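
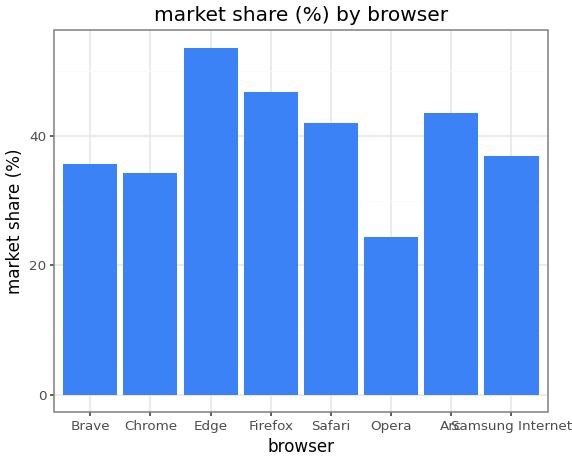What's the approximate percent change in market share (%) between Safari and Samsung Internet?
Safari ≈ 40, Samsung Internet ≈ 35; (35 − 40) / 40 ≈ -12.5%.

≈ -12.5%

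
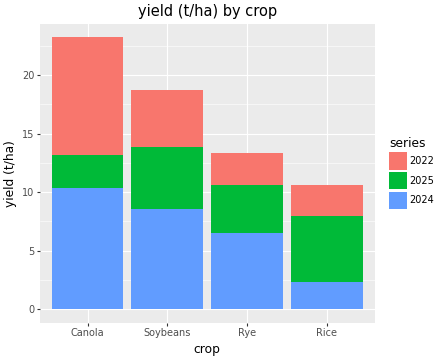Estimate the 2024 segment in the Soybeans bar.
2024 top ≈ 8, bottom ≈ 0; segment ≈ 8.

≈ 8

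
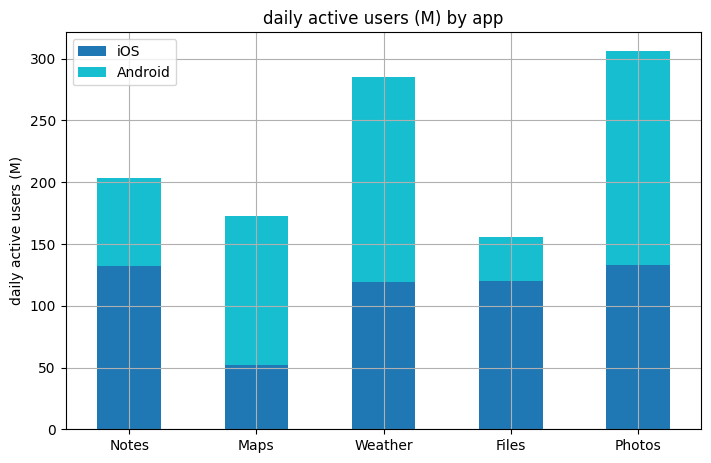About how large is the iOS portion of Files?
iOS top ≈ 100, bottom ≈ 0; segment ≈ 100.

≈ 100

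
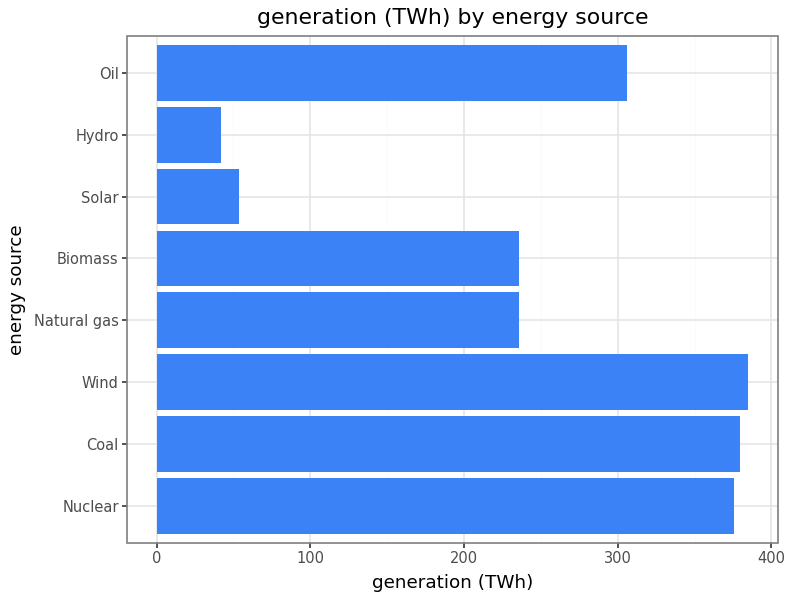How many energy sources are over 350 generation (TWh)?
3

Above 350: Nuclear, Coal, Wind.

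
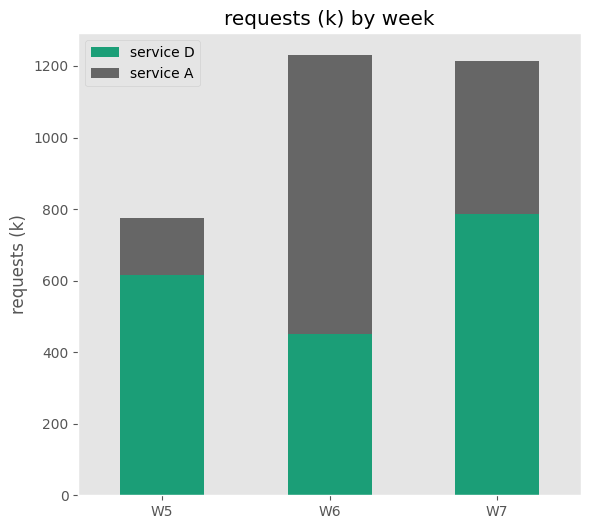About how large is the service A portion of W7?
≈ 400

service A top ≈ 1200, bottom ≈ 800; segment ≈ 400.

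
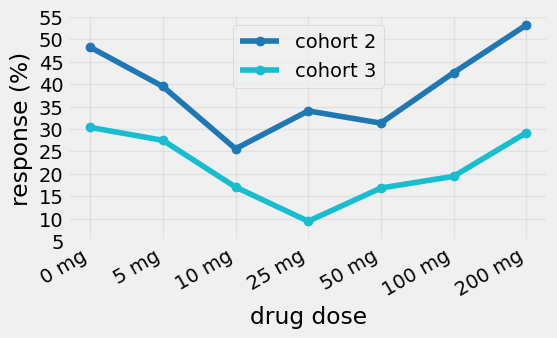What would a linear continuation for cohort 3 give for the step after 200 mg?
Last three: 15, 20, 30 → slope ≈ 7.5/step → next ≈ 37.5.

≈ 37.5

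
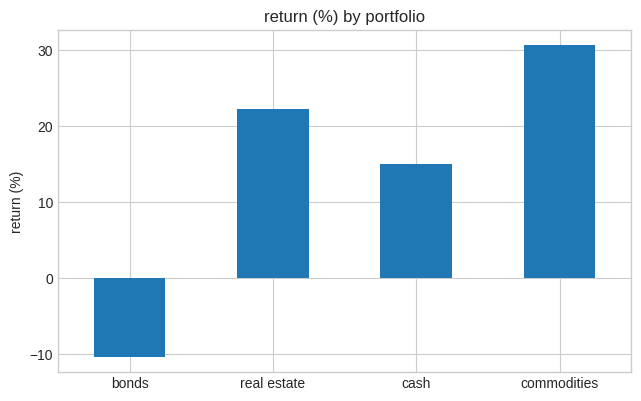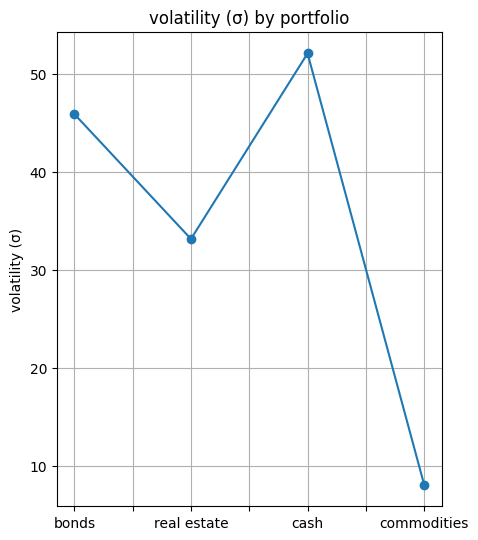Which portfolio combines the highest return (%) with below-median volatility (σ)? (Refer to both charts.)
commodities

Chart 2 median volatility (σ) ≈ 40; below-median portfolios: real estate, commodities. Among those, commodities has the highest return (%) (≈ 30).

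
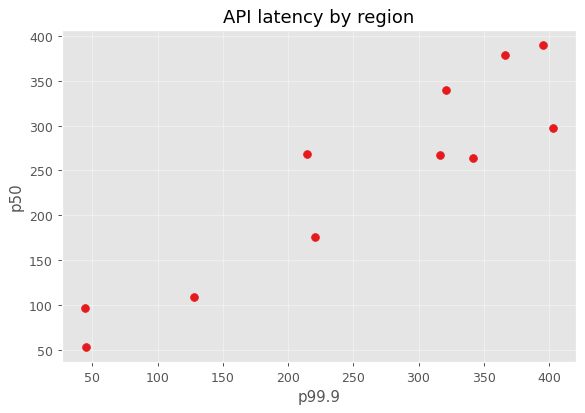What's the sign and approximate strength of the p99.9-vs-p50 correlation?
Points are positively correlated; strong (|r| ≈ 0.9).

positive, strong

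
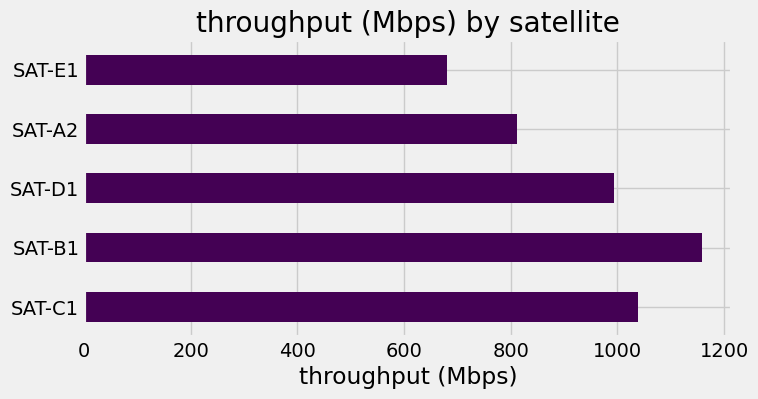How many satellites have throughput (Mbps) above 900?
3

Above 900: SAT-C1, SAT-B1, SAT-D1.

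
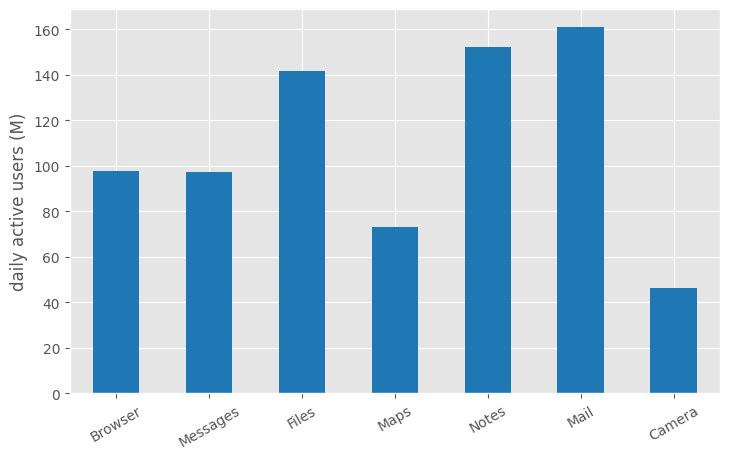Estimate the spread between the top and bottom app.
Max Mail ≈ 160, min Camera ≈ 40; range ≈ 120.

≈ 120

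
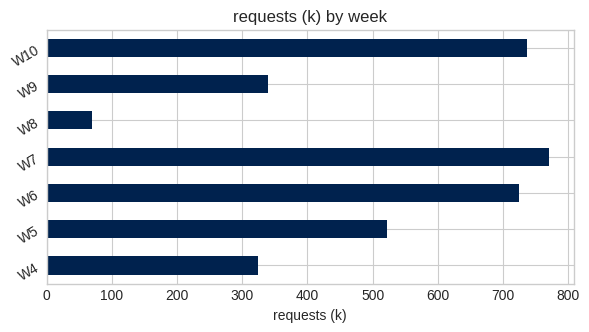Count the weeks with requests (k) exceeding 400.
4

Above 400: W5, W6, W7, W10.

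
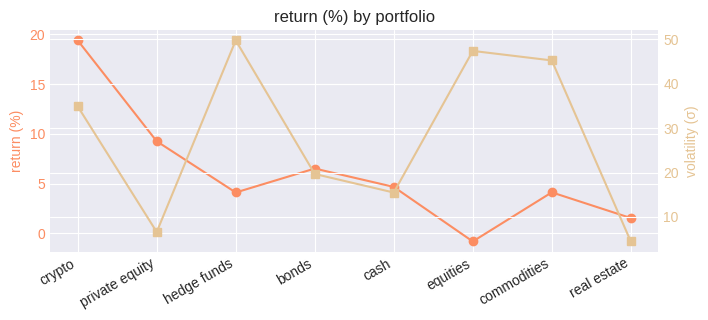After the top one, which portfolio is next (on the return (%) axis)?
private equity

Top 3 (on the return (%) axis): crypto ≈ 20, private equity ≈ 10, bonds ≈ 6.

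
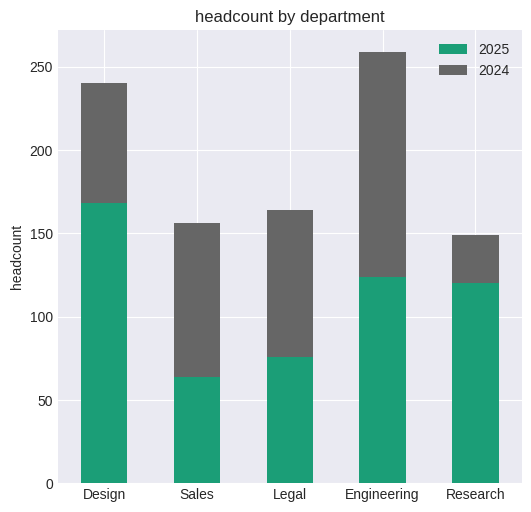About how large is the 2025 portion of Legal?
≈ 75

2025 top ≈ 75, bottom ≈ 0; segment ≈ 75.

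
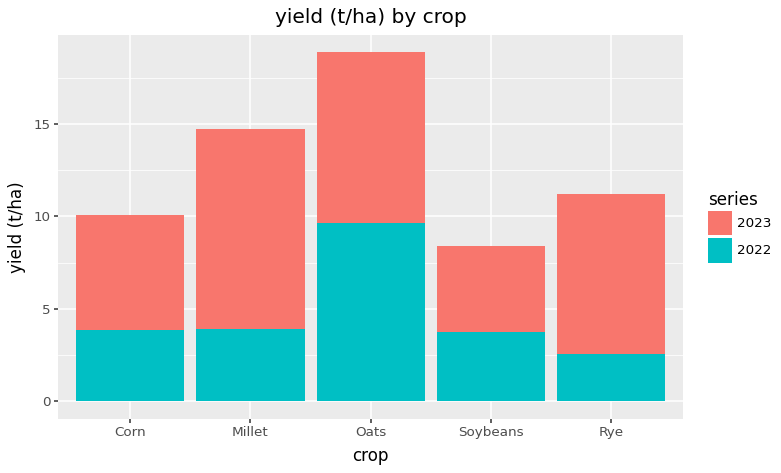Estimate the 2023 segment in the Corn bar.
2023 top ≈ 10, bottom ≈ 4; segment ≈ 6.

≈ 6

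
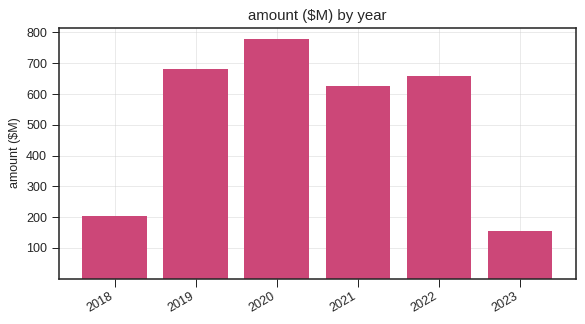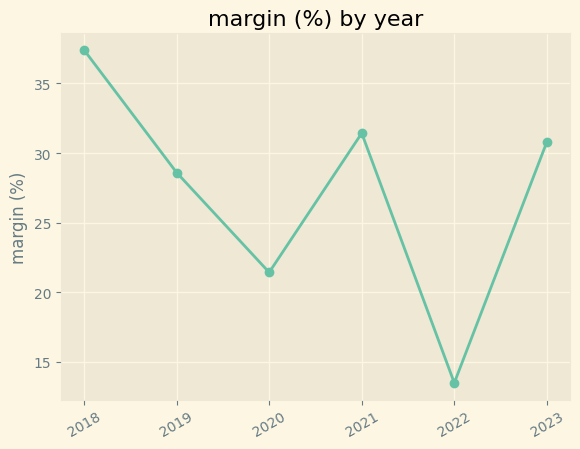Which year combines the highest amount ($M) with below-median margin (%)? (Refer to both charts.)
Chart 2 median margin (%) ≈ 30; below-median years: 2019, 2020, 2022. Among those, 2020 has the highest amount ($M) (≈ 800).

2020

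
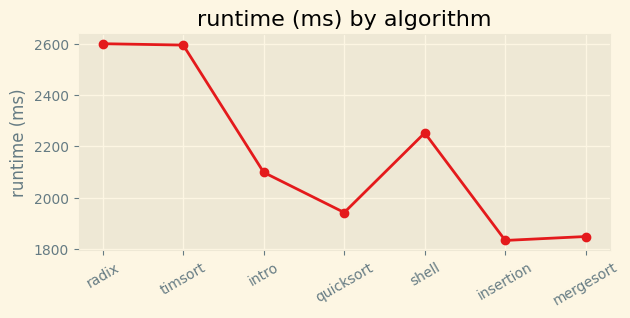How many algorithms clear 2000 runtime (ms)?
Above 2000: radix, timsort, intro, shell.

4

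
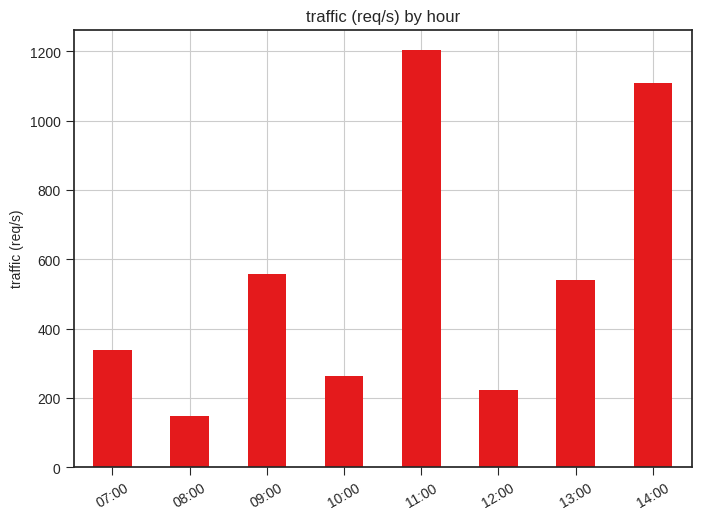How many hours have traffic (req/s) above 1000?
Above 1000: 11:00, 14:00.

2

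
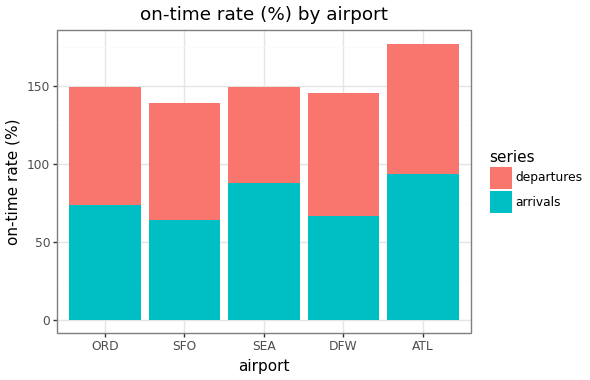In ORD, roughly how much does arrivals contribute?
≈ 80

arrivals top ≈ 80, bottom ≈ 0; segment ≈ 80.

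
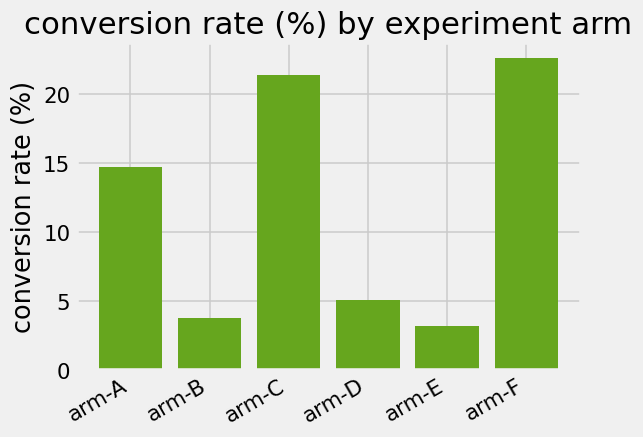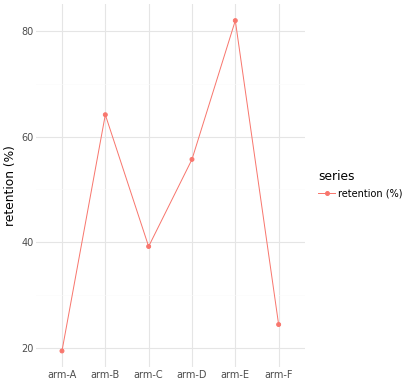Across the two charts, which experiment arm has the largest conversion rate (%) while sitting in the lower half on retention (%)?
Chart 2 median retention (%) ≈ 50; below-median experiment arms: arm-A, arm-C, arm-F. Among those, arm-F has the highest conversion rate (%) (≈ 25).

arm-F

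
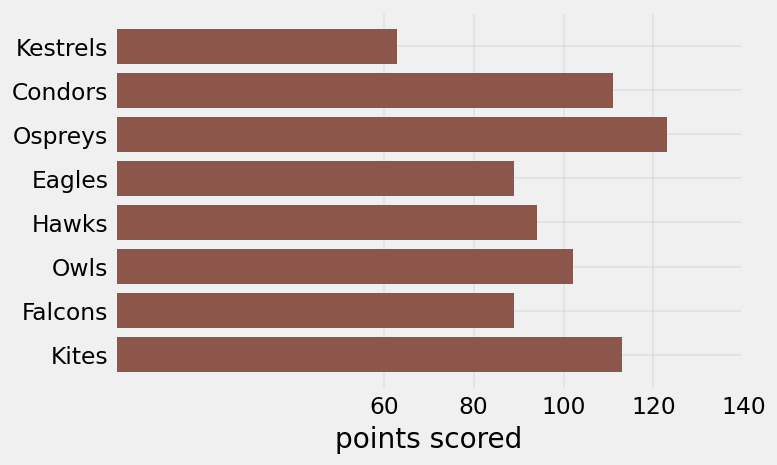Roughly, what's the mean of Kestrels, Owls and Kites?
≈ 93

(60 + 100 + 120) / 3 ≈ 93.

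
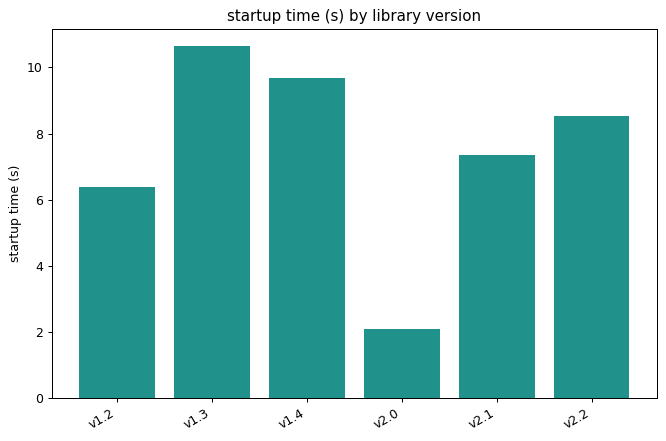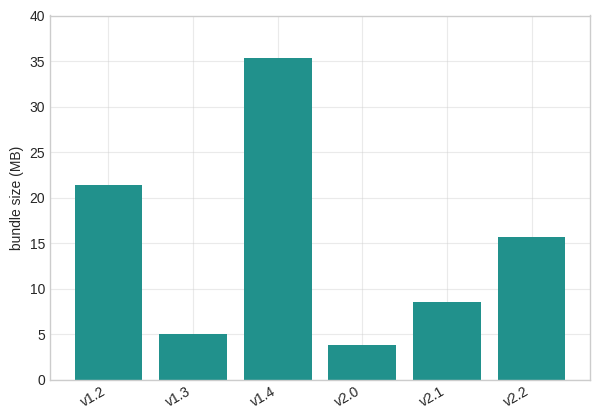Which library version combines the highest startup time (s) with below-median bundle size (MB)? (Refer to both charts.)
v1.3

Chart 2 median bundle size (MB) ≈ 10; below-median library versions: v1.3, v2.0, v2.1. Among those, v1.3 has the highest startup time (s) (≈ 11).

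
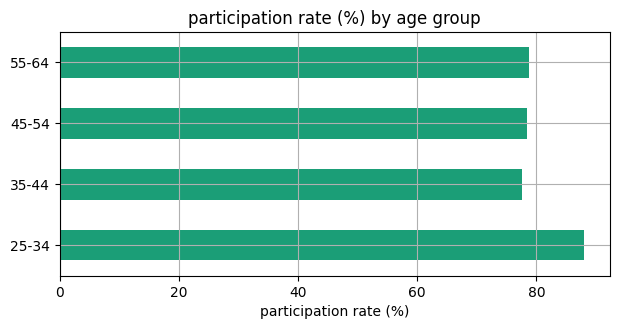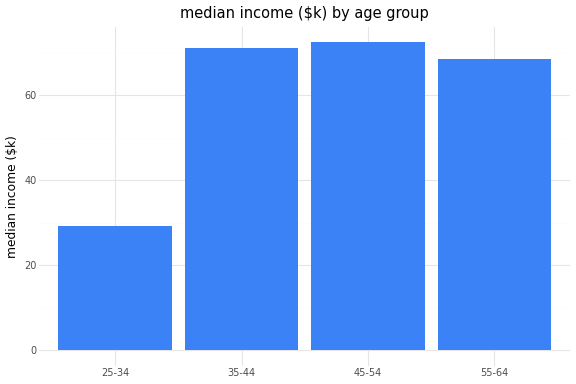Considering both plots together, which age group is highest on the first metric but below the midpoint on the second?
Chart 2 median median income ($k) ≈ 70; below-median age groups: 25-34, 55-64. Among those, 25-34 has the highest participation rate (%) (≈ 90).

25-34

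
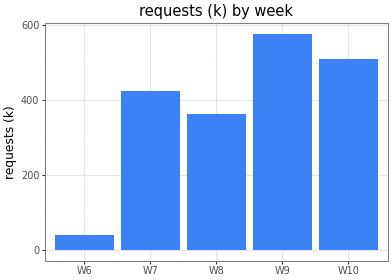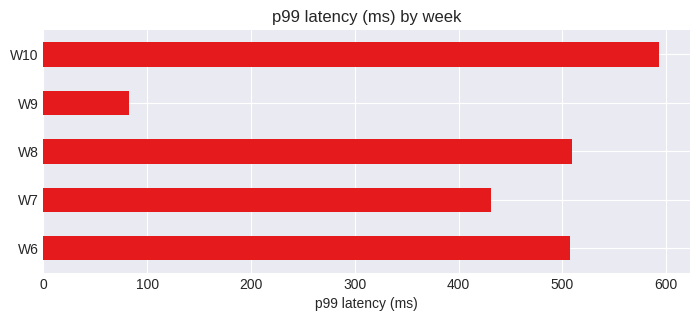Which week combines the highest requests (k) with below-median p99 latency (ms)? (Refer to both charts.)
W9

Chart 2 median p99 latency (ms) ≈ 500; below-median weeks: W7, W9. Among those, W9 has the highest requests (k) (≈ 600).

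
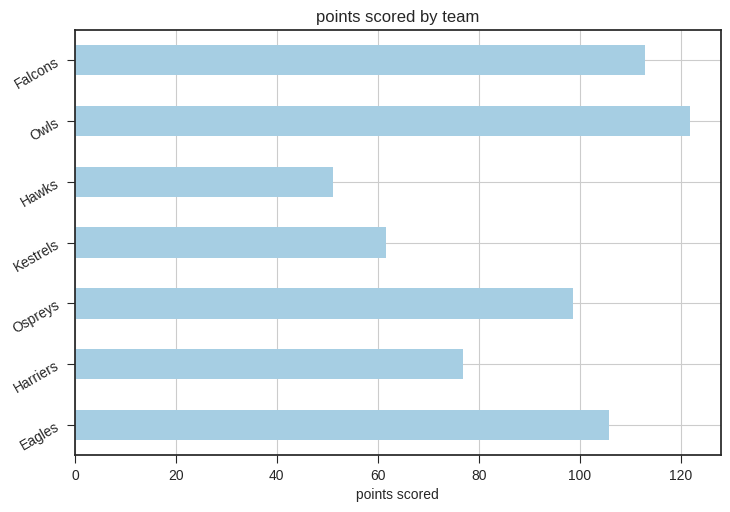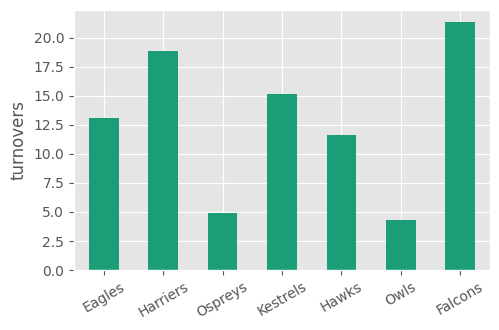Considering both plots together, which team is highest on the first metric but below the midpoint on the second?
Chart 2 median turnovers ≈ 14; below-median teams: Ospreys, Hawks, Owls. Among those, Owls has the highest points scored (≈ 120).

Owls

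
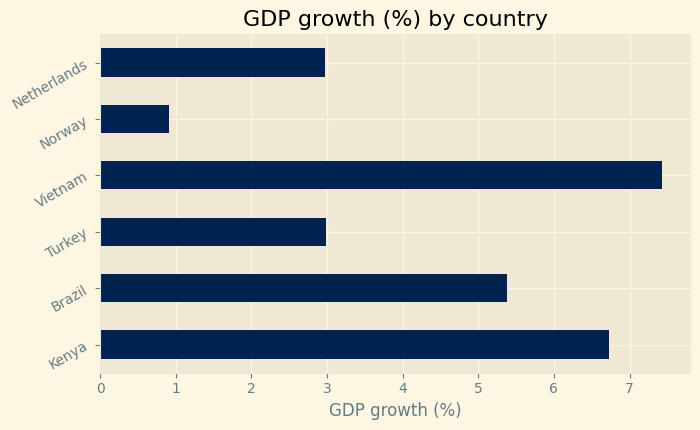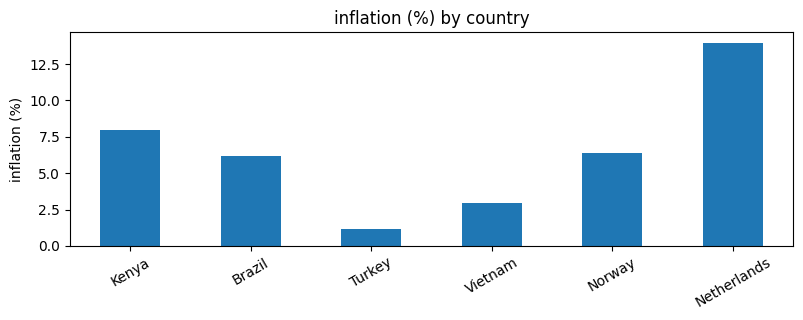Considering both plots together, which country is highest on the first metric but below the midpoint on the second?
Vietnam

Chart 2 median inflation (%) ≈ 6; below-median countries: Brazil, Turkey, Vietnam. Among those, Vietnam has the highest GDP growth (%) (≈ 7).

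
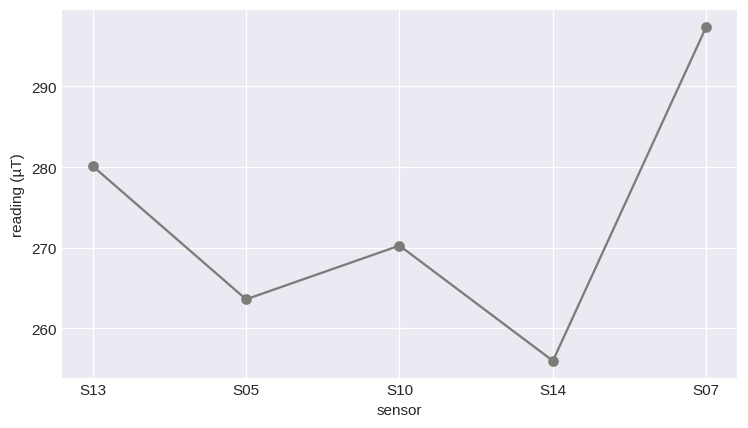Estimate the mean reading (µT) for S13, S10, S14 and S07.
≈ 275

(280 + 270 + 255 + 295) / 4 ≈ 275.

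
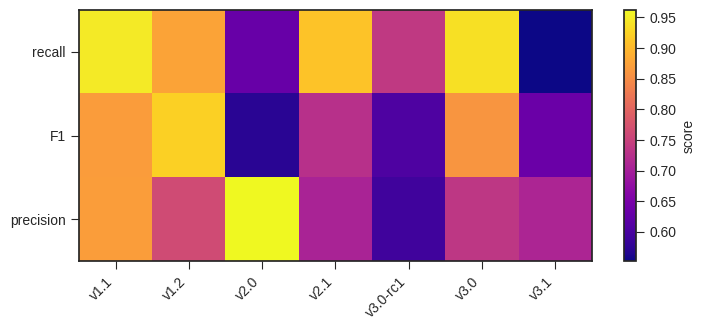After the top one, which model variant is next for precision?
Top 3 for precision: v2.0 ≈ 0.95, v1.1 ≈ 0.85, v1.2 ≈ 0.75.

v1.1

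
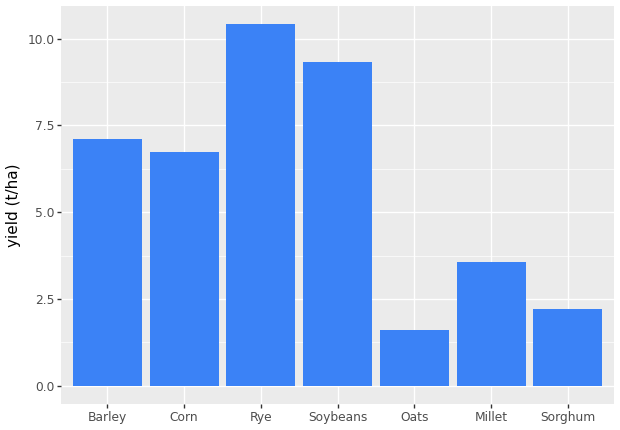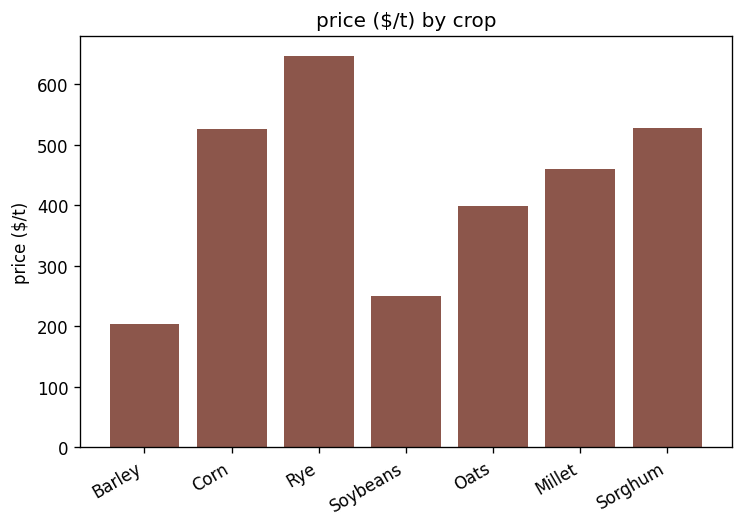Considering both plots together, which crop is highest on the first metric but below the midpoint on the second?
Chart 2 median price ($/t) ≈ 500; below-median crops: Barley, Soybeans, Oats. Among those, Soybeans has the highest yield (t/ha) (≈ 9).

Soybeans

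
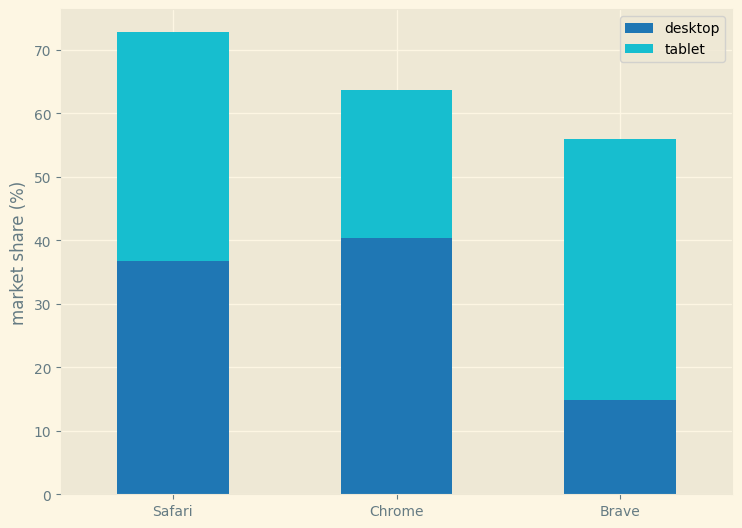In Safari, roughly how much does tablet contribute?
tablet top ≈ 70, bottom ≈ 40; segment ≈ 30.

≈ 30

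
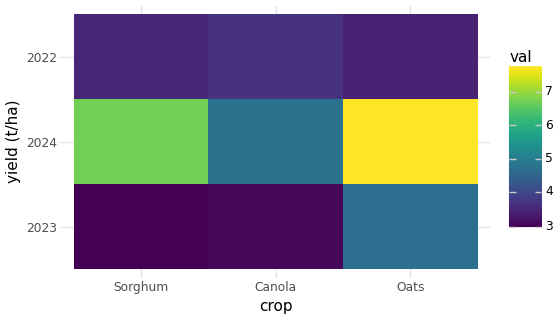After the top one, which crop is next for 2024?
Top 3 for 2024: Oats ≈ 7.5, Sorghum ≈ 6.5, Canola ≈ 5.0.

Sorghum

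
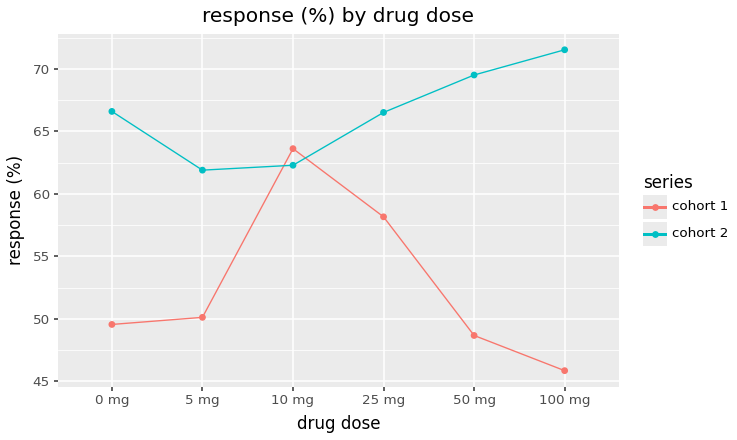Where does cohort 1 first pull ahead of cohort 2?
10 mg

5 mg: cohort 1 ≈ 50 vs cohort 2 ≈ 60 (not yet); 10 mg: cohort 1 ≈ 65 vs cohort 2 ≈ 60 (first crossover).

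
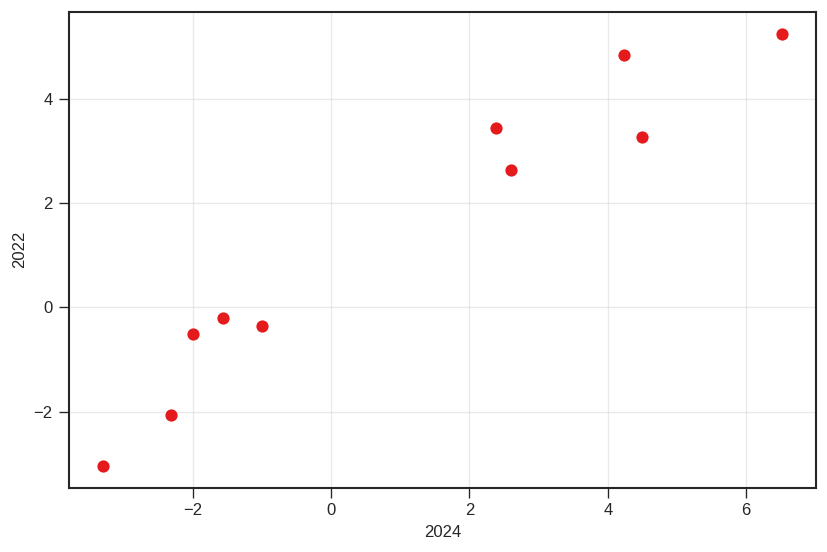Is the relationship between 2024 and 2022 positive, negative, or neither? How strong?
positive, strong

Points are positively correlated; strong (|r| ≈ 1.0).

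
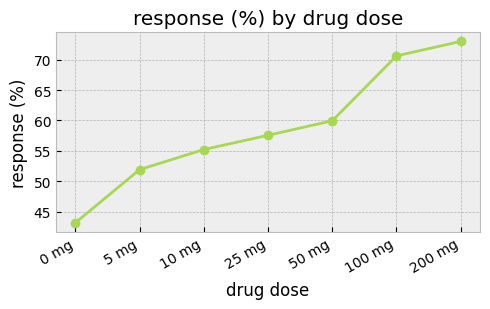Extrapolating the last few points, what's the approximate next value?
≈ 82.5

Last three: 60, 70, 75 → slope ≈ 7.5/step → next ≈ 82.5.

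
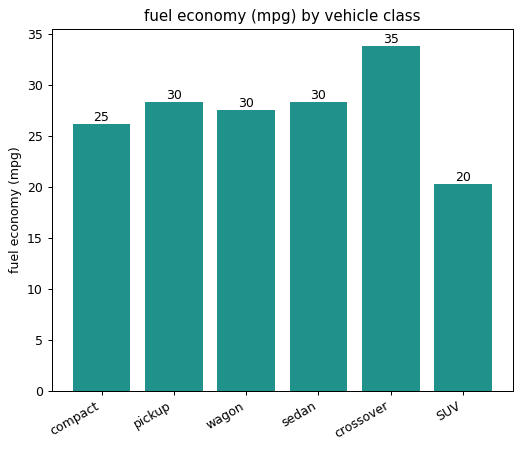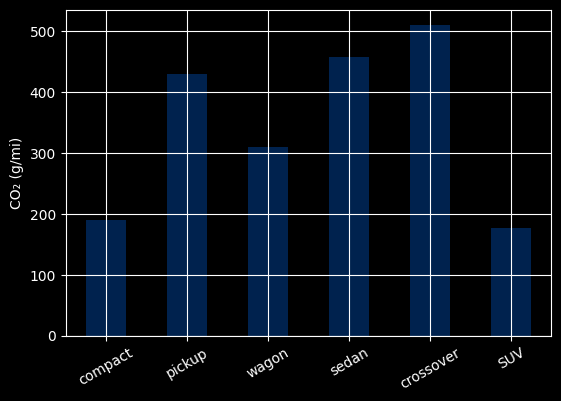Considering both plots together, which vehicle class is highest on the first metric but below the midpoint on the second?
wagon

Chart 2 median CO₂ (g/mi) ≈ 350; below-median vehicle classes: compact, wagon, SUV. Among those, wagon has the highest fuel economy (mpg) (≈ 30).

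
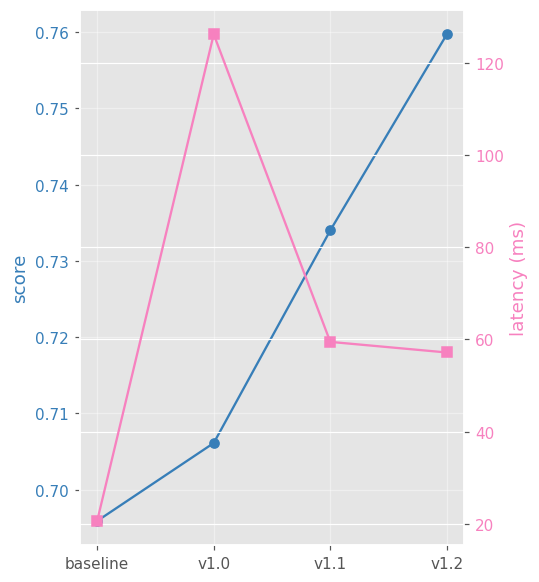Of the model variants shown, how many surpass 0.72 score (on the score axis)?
2

Above 0.72: v1.1, v1.2.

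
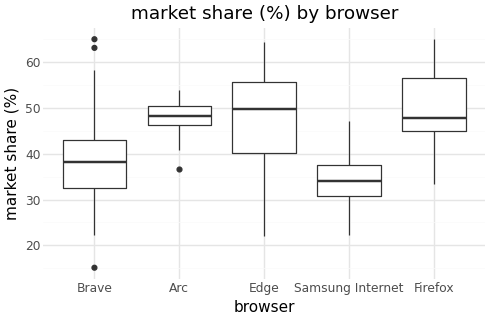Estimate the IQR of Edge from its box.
≈ 16

Q3 ≈ 56, Q1 ≈ 40; IQR ≈ 16.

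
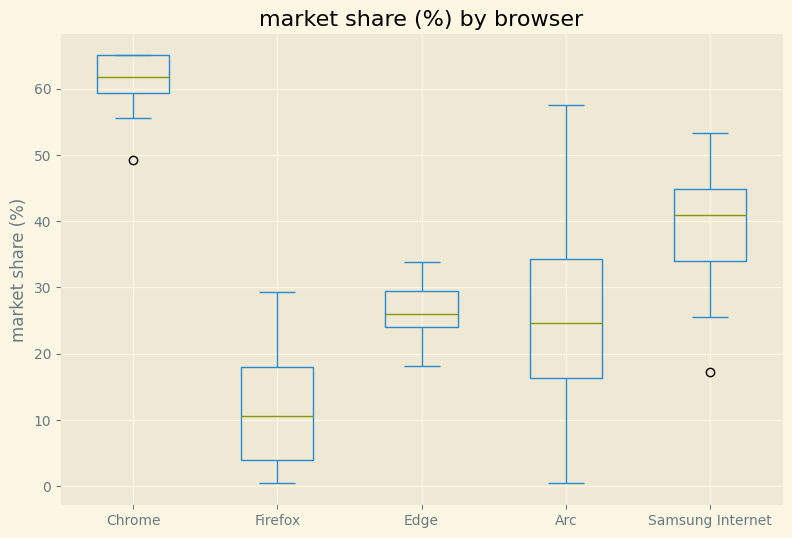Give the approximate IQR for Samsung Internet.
≈ 10

Q3 ≈ 45, Q1 ≈ 35; IQR ≈ 10.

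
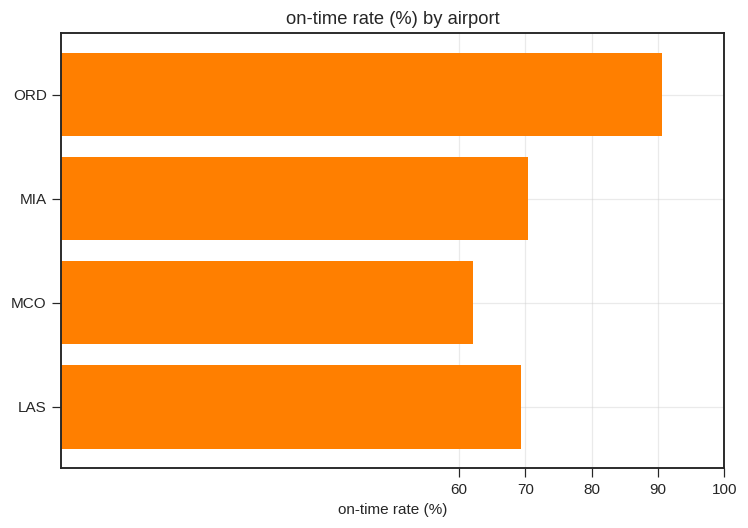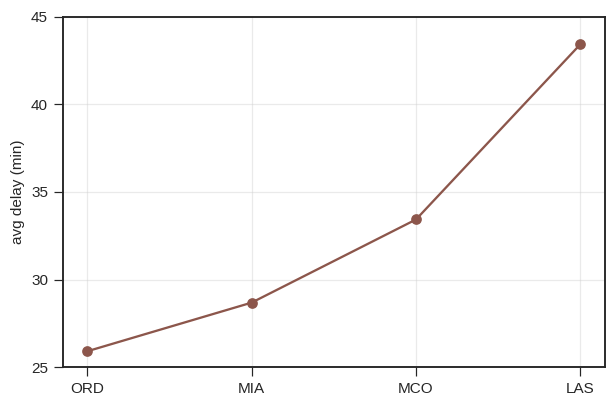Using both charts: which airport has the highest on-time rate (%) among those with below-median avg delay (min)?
Chart 2 median avg delay (min) ≈ 30; below-median airports: ORD, MIA. Among those, ORD has the highest on-time rate (%) (≈ 90).

ORD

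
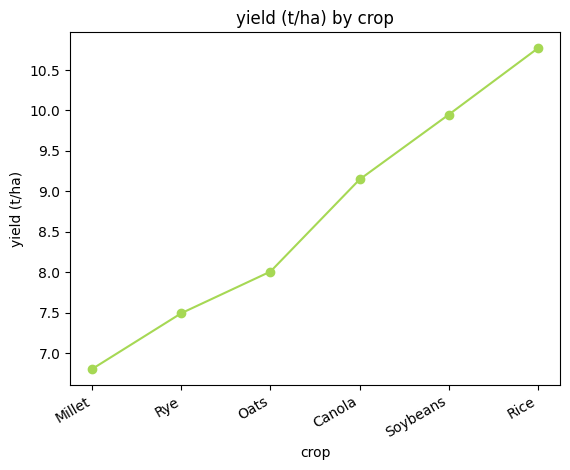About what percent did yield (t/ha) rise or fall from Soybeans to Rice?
Soybeans ≈ 10.0, Rice ≈ 11.0; (11.0 − 10.0) / 10.0 ≈ +10%.

≈ +10%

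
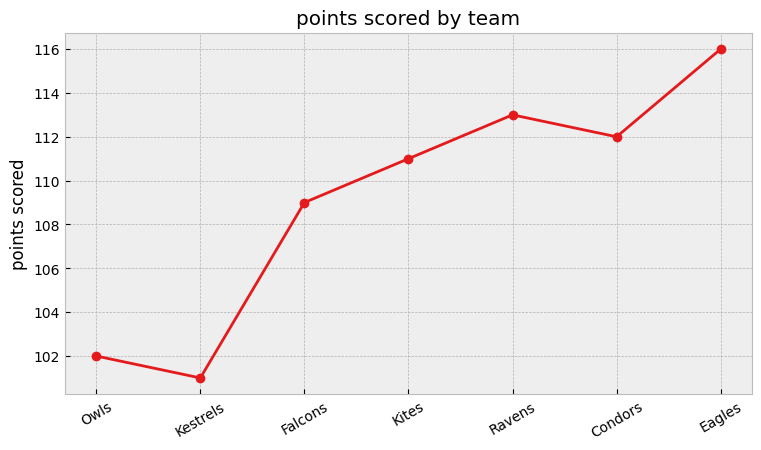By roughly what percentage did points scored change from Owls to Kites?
≈ +9.8%

Owls ≈ 102, Kites ≈ 112; (112 − 102) / 102 ≈ +9.8%.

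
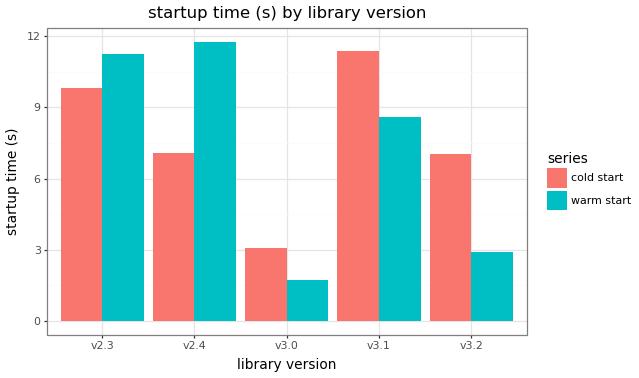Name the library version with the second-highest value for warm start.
v2.3

Top 3 for warm start: v2.4 ≈ 12, v2.3 ≈ 11, v3.1 ≈ 9.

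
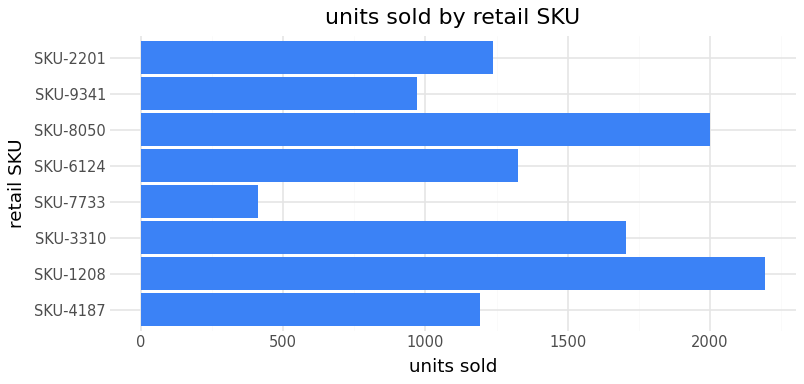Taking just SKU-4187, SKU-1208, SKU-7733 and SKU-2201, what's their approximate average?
(1200 + 2200 + 400 + 1200) / 4 ≈ 1250.

≈ 1250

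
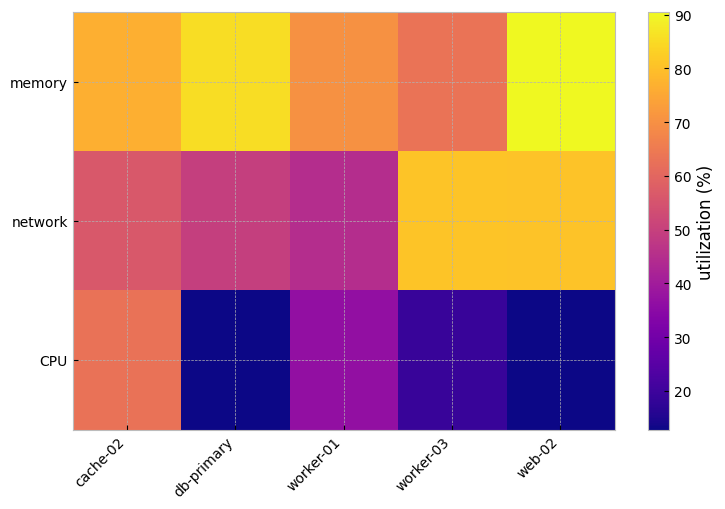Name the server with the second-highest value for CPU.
worker-01

Top 3 for CPU: cache-02 ≈ 60, worker-01 ≈ 40, worker-03 ≈ 20.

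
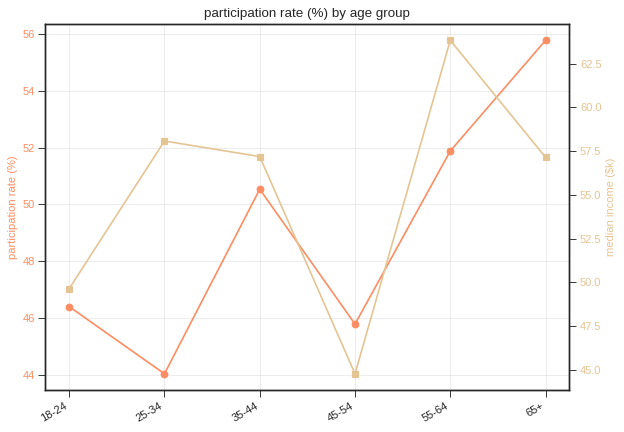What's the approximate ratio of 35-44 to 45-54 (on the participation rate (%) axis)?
35-44 ≈ 51, 45-54 ≈ 46; 51/46 ≈ 1.11.

≈ 1.11×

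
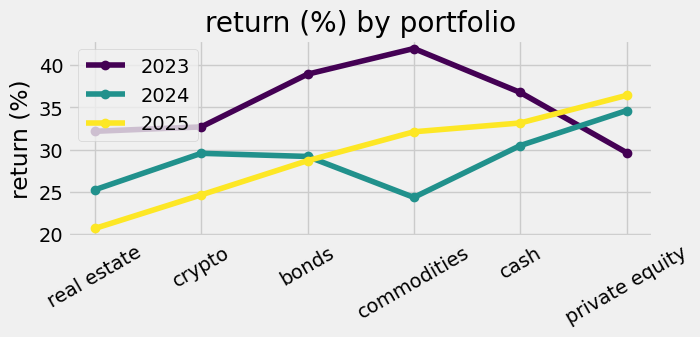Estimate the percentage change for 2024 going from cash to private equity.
cash ≈ 30, private equity ≈ 34; (34 − 30) / 30 ≈ +13.3%.

≈ +13.3%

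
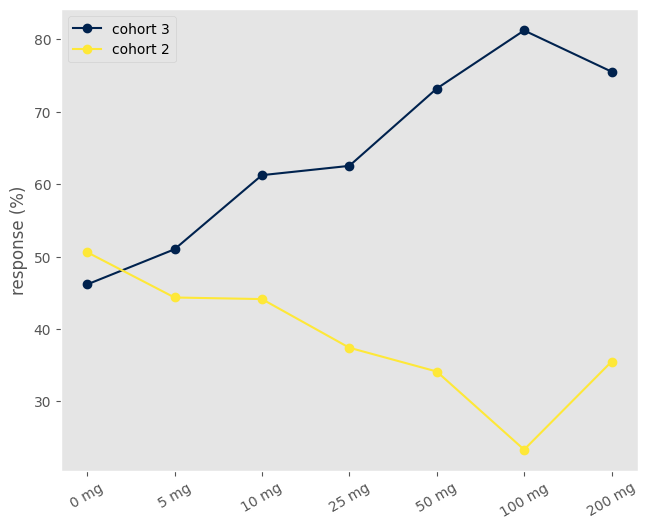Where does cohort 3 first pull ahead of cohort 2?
5 mg

0 mg: cohort 3 ≈ 45 vs cohort 2 ≈ 50 (not yet); 5 mg: cohort 3 ≈ 50 vs cohort 2 ≈ 45 (first crossover).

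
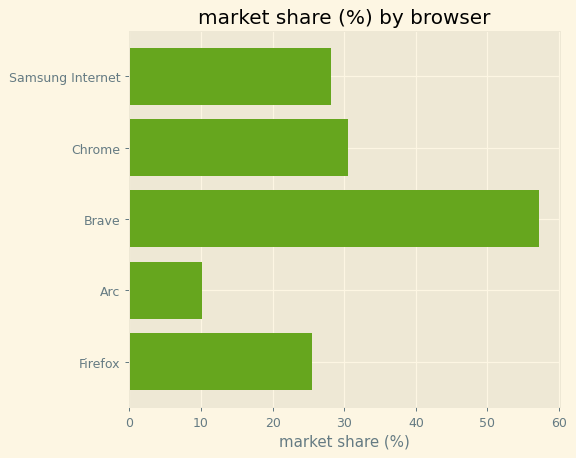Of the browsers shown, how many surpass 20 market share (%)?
Above 20: Samsung Internet, Chrome, Brave, Firefox.

4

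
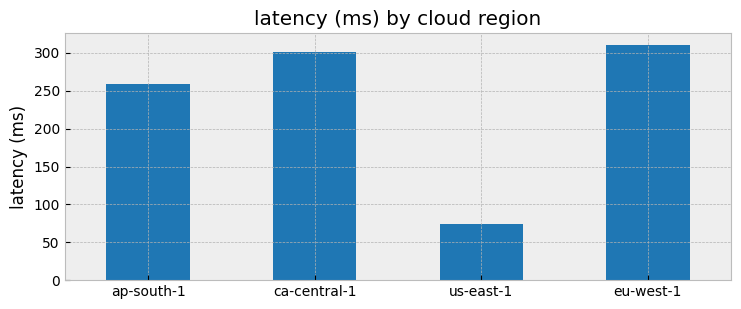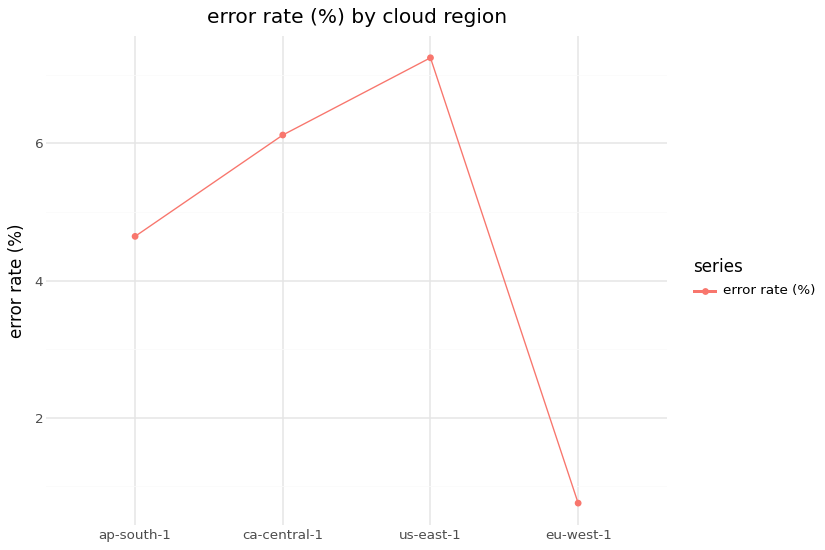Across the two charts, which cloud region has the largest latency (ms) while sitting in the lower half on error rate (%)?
eu-west-1

Chart 2 median error rate (%) ≈ 5; below-median cloud regions: ap-south-1, eu-west-1. Among those, eu-west-1 has the highest latency (ms) (≈ 300).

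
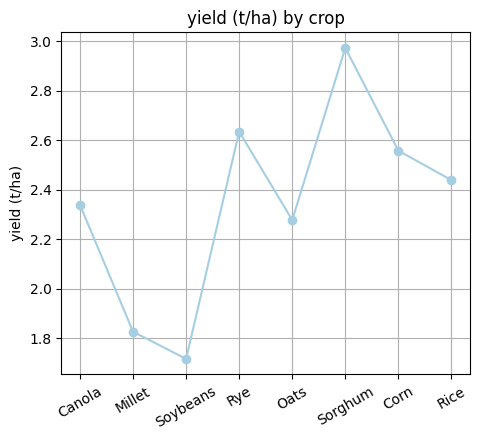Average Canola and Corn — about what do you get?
≈ 2.5

(2.4 + 2.6) / 2 ≈ 2.5.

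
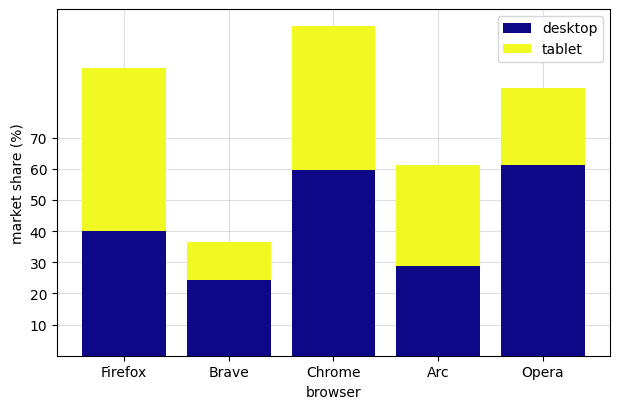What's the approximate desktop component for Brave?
≈ 20

desktop top ≈ 20, bottom ≈ 0; segment ≈ 20.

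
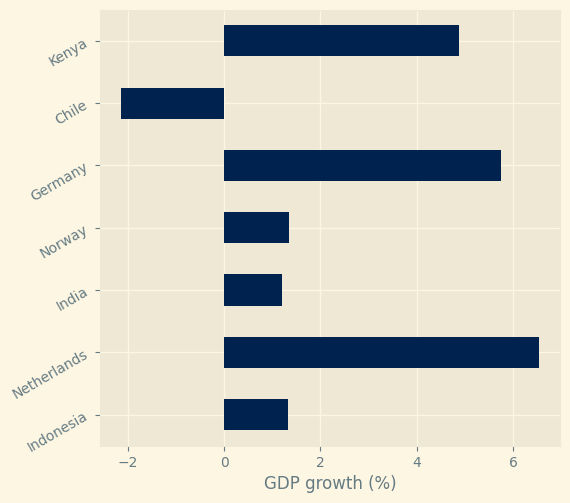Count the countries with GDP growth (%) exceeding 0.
6

Above 0: Indonesia, Netherlands, India, Norway, Germany, Kenya.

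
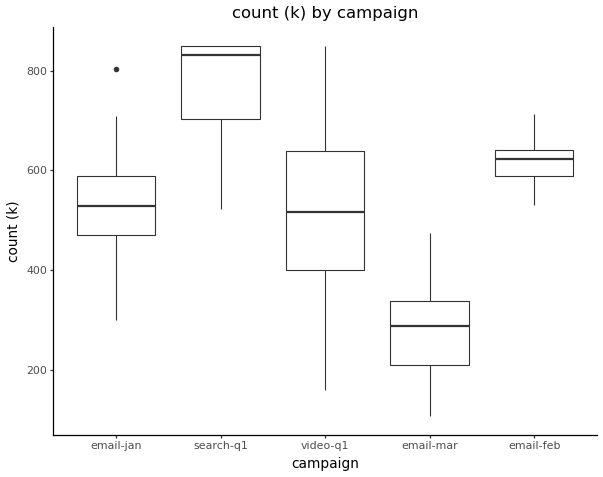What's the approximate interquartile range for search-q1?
≈ 150

Q3 ≈ 850, Q1 ≈ 700; IQR ≈ 150.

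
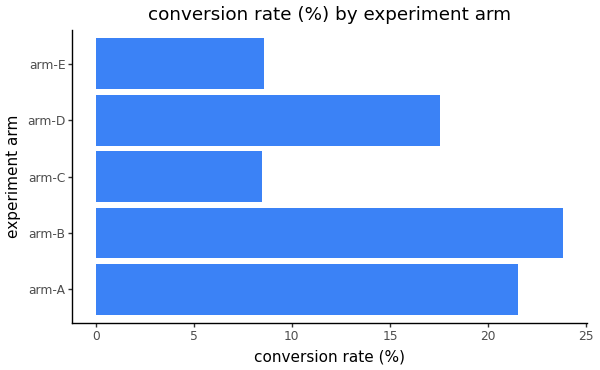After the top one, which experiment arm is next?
arm-A

Top 3: arm-B ≈ 24, arm-A ≈ 22, arm-D ≈ 18.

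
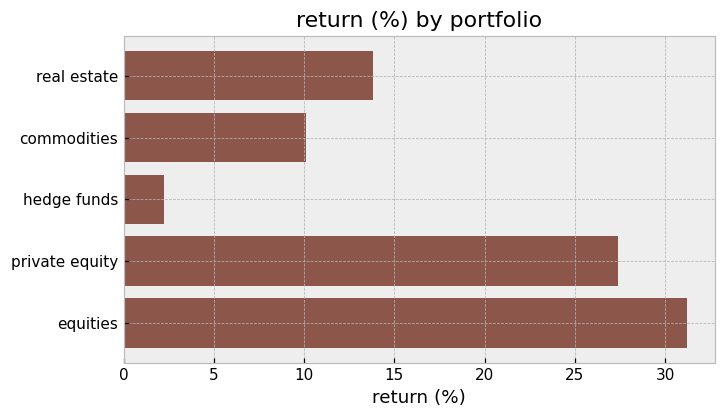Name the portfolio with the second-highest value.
Top 3: equities ≈ 30, private equity ≈ 25, real estate ≈ 15.

private equity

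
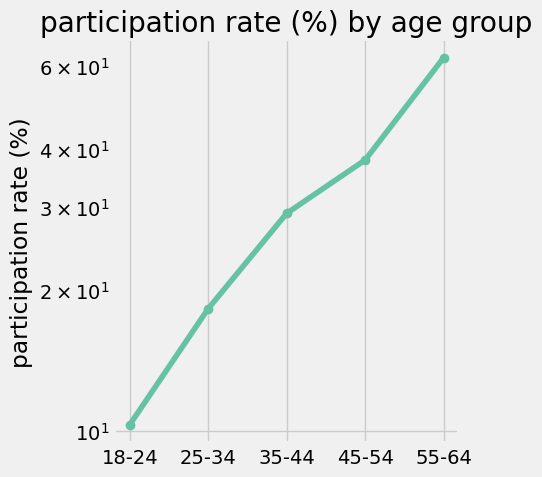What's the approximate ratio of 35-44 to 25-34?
≈ 1.5×

35-44 ≈ 30, 25-34 ≈ 20; 30/20 ≈ 1.5.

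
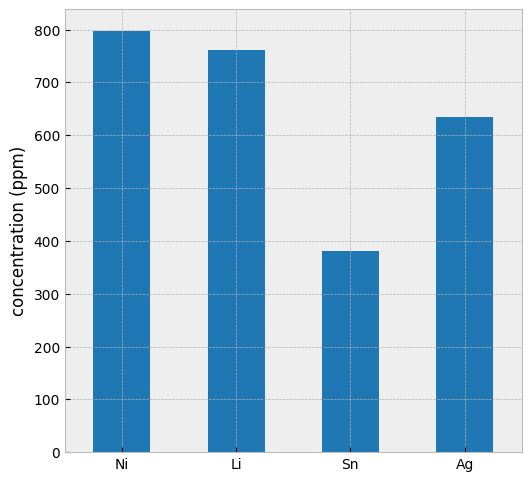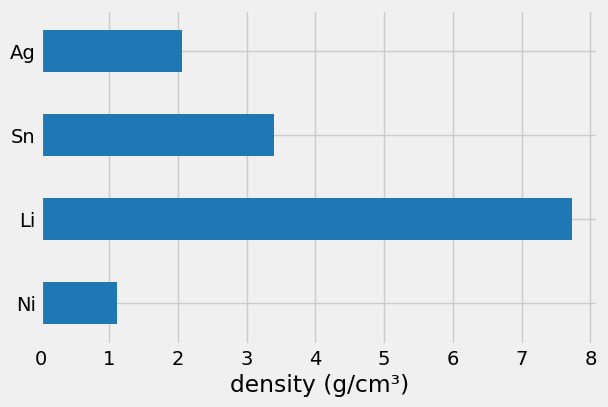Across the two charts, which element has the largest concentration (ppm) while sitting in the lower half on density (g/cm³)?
Ni

Chart 2 median density (g/cm³) ≈ 3; below-median elements: Ni, Ag. Among those, Ni has the highest concentration (ppm) (≈ 800).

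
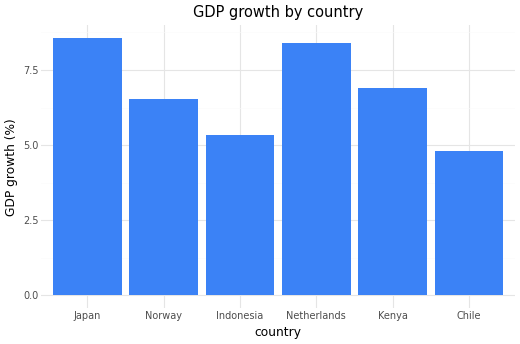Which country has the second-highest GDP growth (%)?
Top 3: Japan ≈ 9, Netherlands ≈ 8, Kenya ≈ 7.

Netherlands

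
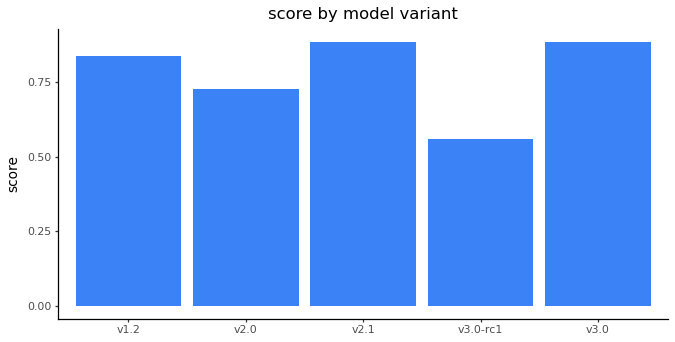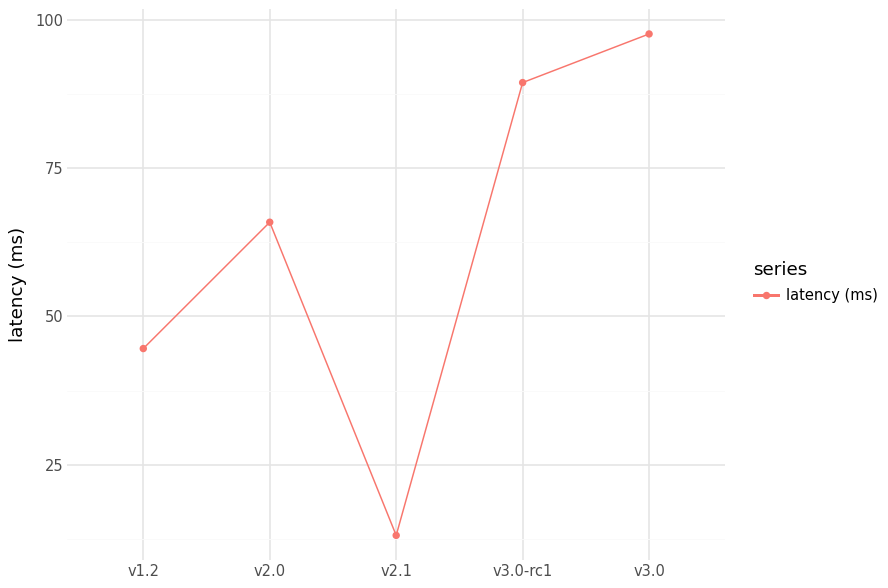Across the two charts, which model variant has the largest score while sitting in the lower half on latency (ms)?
Chart 2 median latency (ms) ≈ 70; below-median model variants: v1.2, v2.1. Among those, v2.1 has the highest score (≈ 0.9).

v2.1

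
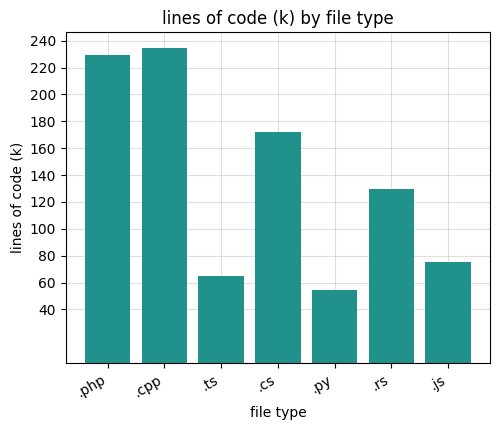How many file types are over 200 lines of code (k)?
Above 200: .php, .cpp.

2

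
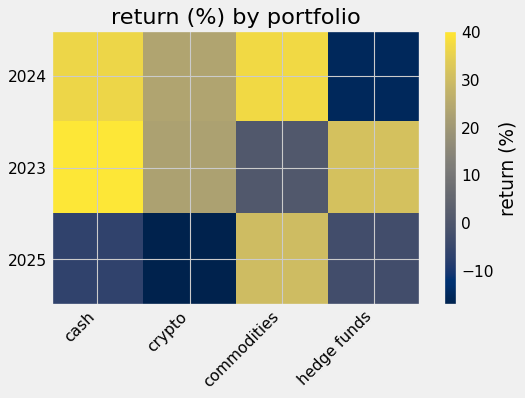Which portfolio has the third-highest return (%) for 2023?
Top 4 for 2023: cash ≈ 40, hedge funds ≈ 30, crypto ≈ 25, commodities ≈ 0.

crypto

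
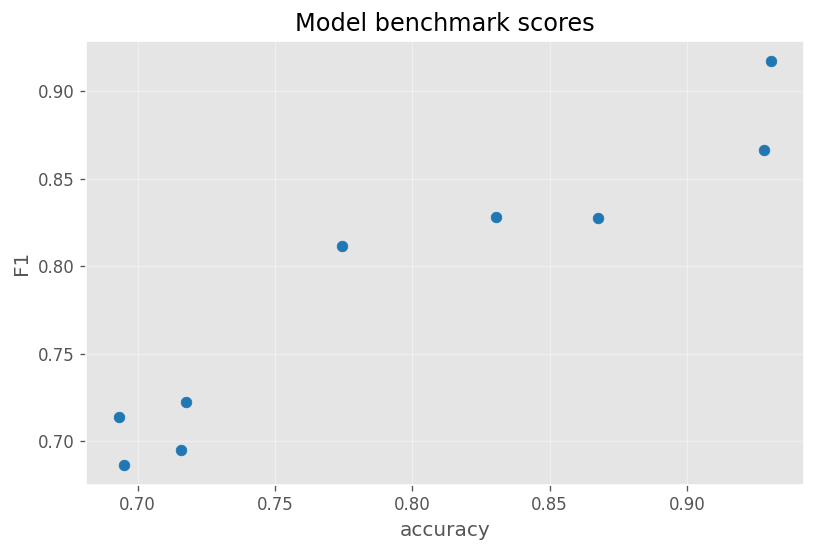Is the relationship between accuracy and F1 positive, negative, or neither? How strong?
positive, strong

Points are positively correlated; strong (|r| ≈ 1.0).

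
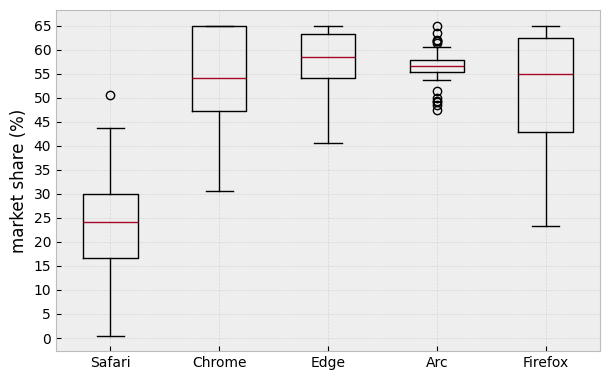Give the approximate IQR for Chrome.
≈ 20

Q3 ≈ 65, Q1 ≈ 45; IQR ≈ 20.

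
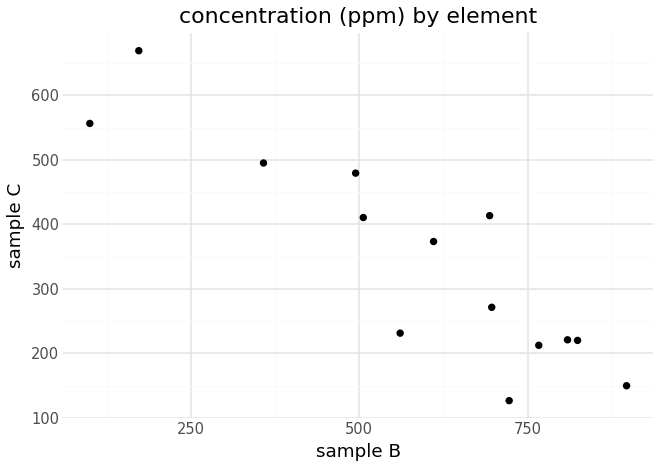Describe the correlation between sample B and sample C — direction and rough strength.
negative, strong

Points are negatively correlated; strong (|r| ≈ 0.9).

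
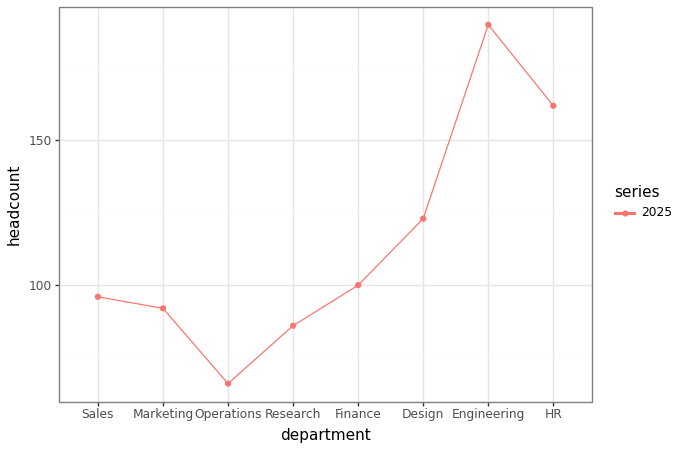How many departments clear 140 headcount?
Above 140: Engineering, HR.

2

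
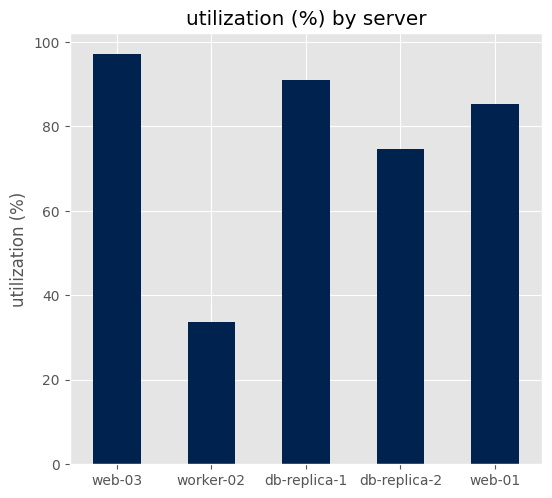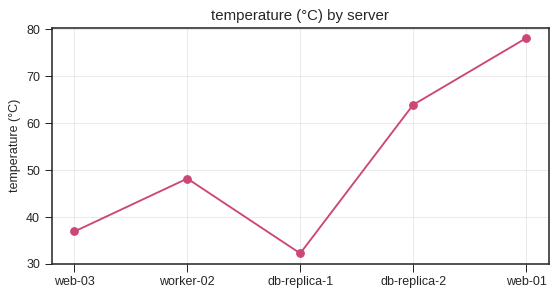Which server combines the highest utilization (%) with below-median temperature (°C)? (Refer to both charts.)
Chart 2 median temperature (°C) ≈ 50; below-median servers: web-03, db-replica-1. Among those, web-03 has the highest utilization (%) (≈ 100).

web-03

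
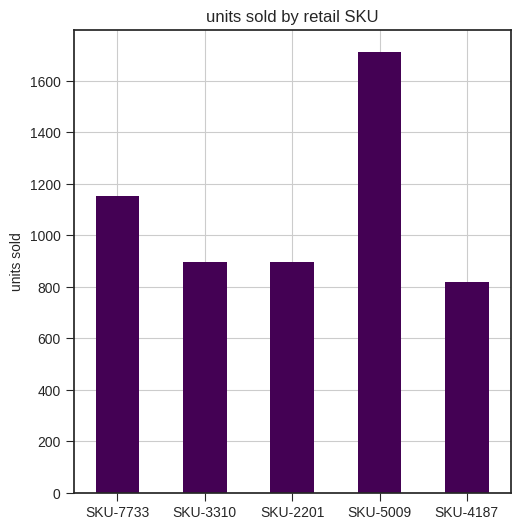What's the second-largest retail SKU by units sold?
Top 3: SKU-5009 ≈ 1800, SKU-7733 ≈ 1200, SKU-3310 ≈ 800.

SKU-7733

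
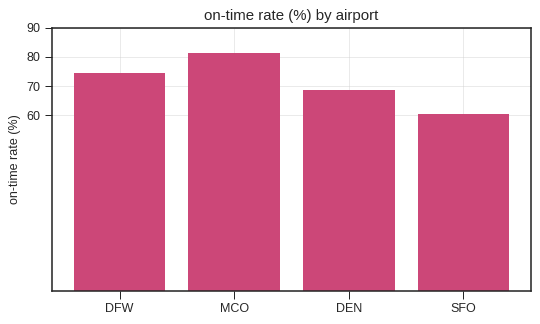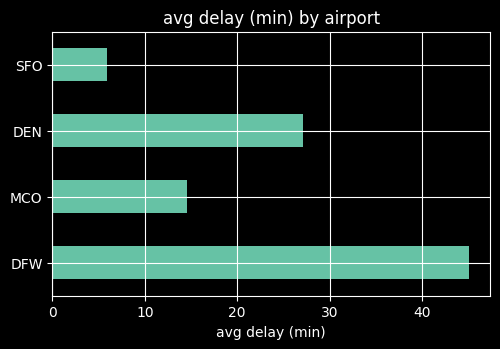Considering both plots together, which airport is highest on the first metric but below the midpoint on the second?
Chart 2 median avg delay (min) ≈ 20; below-median airports: MCO, SFO. Among those, MCO has the highest on-time rate (%) (≈ 80).

MCO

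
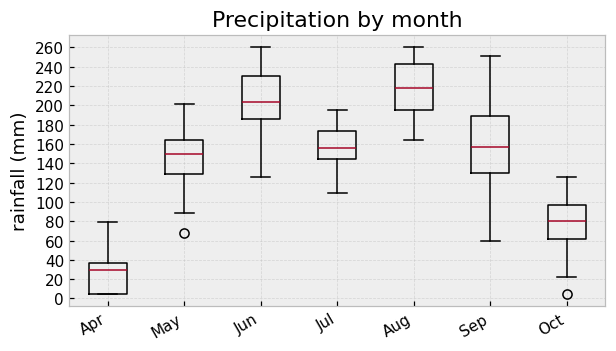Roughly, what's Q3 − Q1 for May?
Q3 ≈ 160, Q1 ≈ 120; IQR ≈ 40.

≈ 40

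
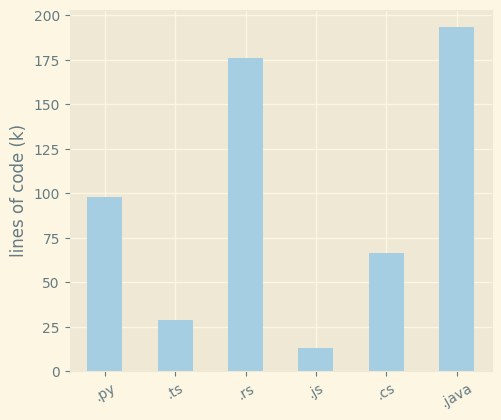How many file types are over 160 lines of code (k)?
2

Above 160: .rs, .java.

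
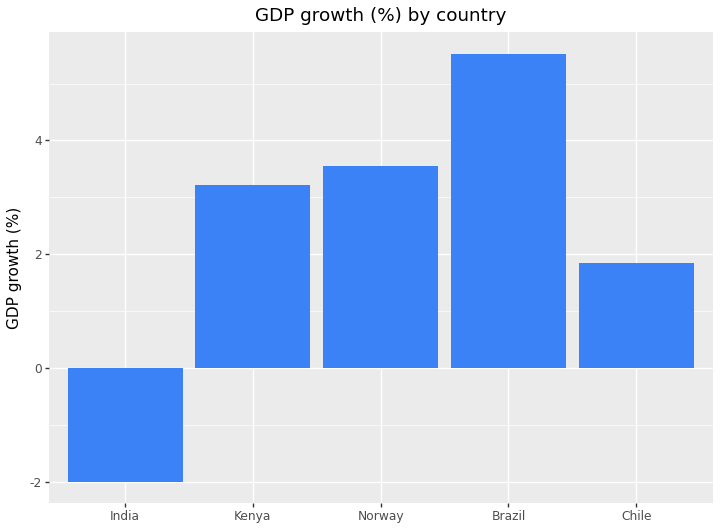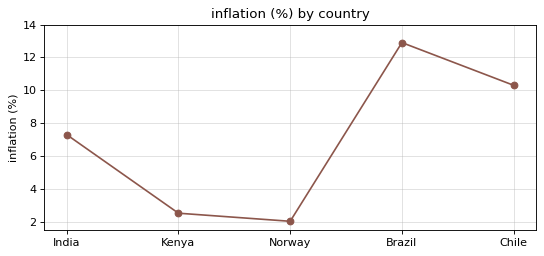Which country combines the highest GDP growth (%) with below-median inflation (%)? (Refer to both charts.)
Chart 2 median inflation (%) ≈ 8; below-median countries: Kenya, Norway. Among those, Norway has the highest GDP growth (%) (≈ 4).

Norway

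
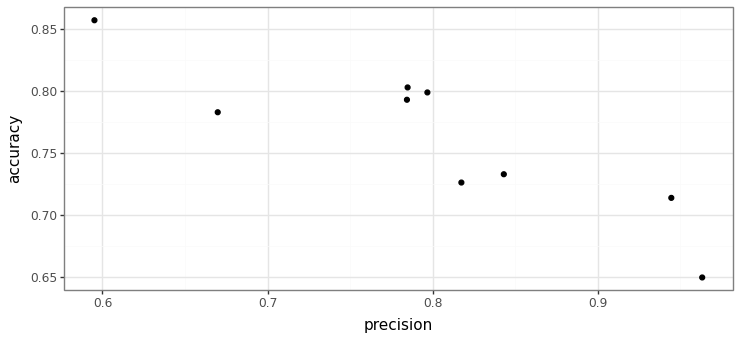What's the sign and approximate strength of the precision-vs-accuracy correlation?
Points are negatively correlated; strong (|r| ≈ 0.9).

negative, strong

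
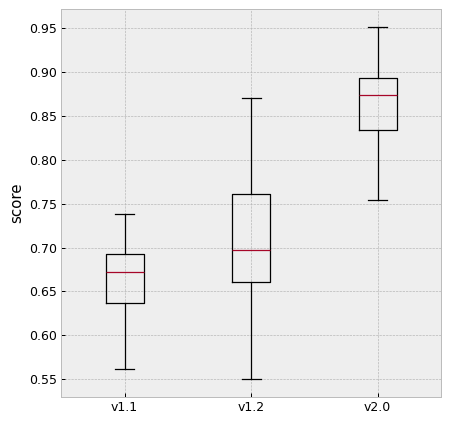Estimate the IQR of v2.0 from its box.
Q3 ≈ 0.90, Q1 ≈ 0.84; IQR ≈ 0.06.

≈ 0.06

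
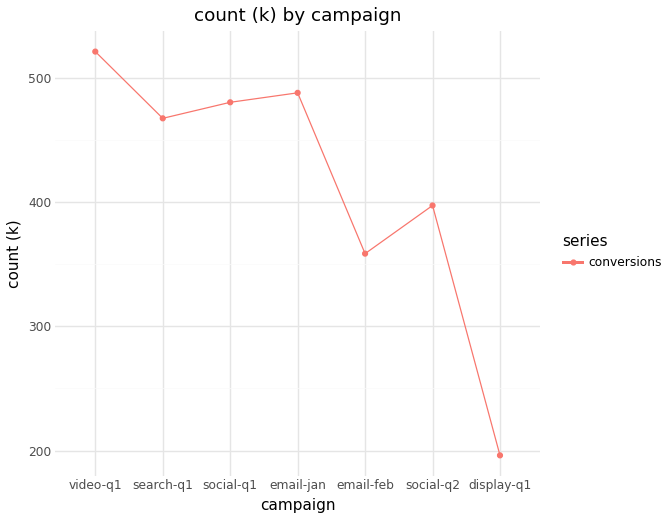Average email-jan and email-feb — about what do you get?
≈ 425

(500 + 350) / 2 ≈ 425.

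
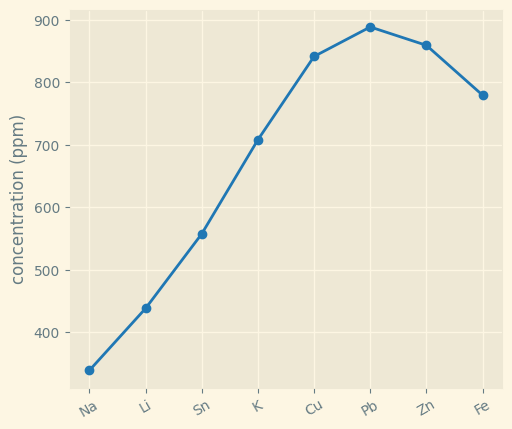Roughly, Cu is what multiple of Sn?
Cu ≈ 850, Sn ≈ 550; 850/550 ≈ 1.55.

≈ 1.55×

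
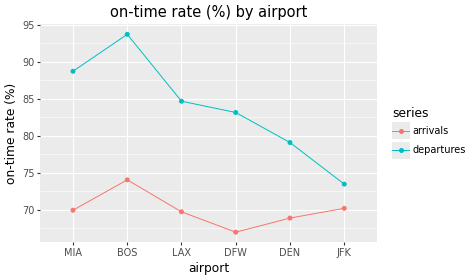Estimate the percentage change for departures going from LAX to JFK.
LAX ≈ 85, JFK ≈ 75; (75 − 85) / 85 ≈ -11.8%.

≈ -11.8%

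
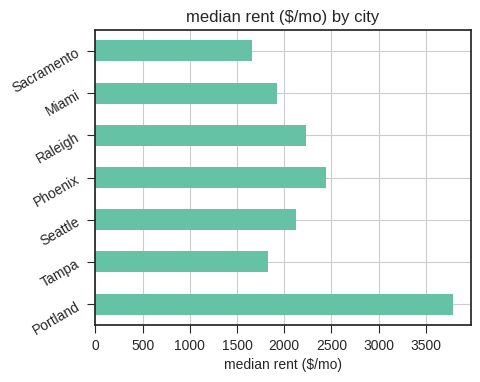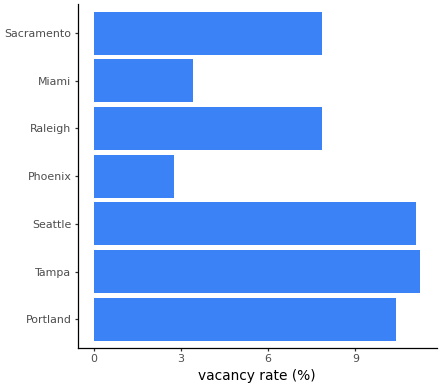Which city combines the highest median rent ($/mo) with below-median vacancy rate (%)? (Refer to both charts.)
Phoenix

Chart 2 median vacancy rate (%) ≈ 8; below-median cities: Phoenix, Raleigh, Miami. Among those, Phoenix has the highest median rent ($/mo) (≈ 2500).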